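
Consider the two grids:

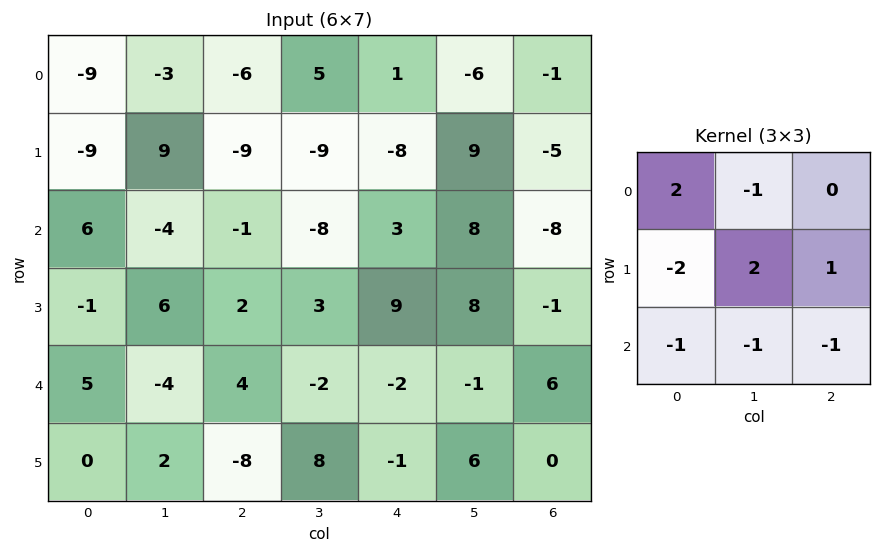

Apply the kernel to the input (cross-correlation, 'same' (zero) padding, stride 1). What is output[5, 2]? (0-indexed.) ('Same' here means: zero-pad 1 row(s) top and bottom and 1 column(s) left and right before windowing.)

-24

The receptive field on the zero-padded input at this output position is [-4 4 -2 / 2 -8 8 / 0 0 0]. Elementwise product with the kernel and sum: -4·2 + 4·-1 + 2·-2 + -8·2 + 8·1 + 0·-1 + 0·-1 + 0·-1.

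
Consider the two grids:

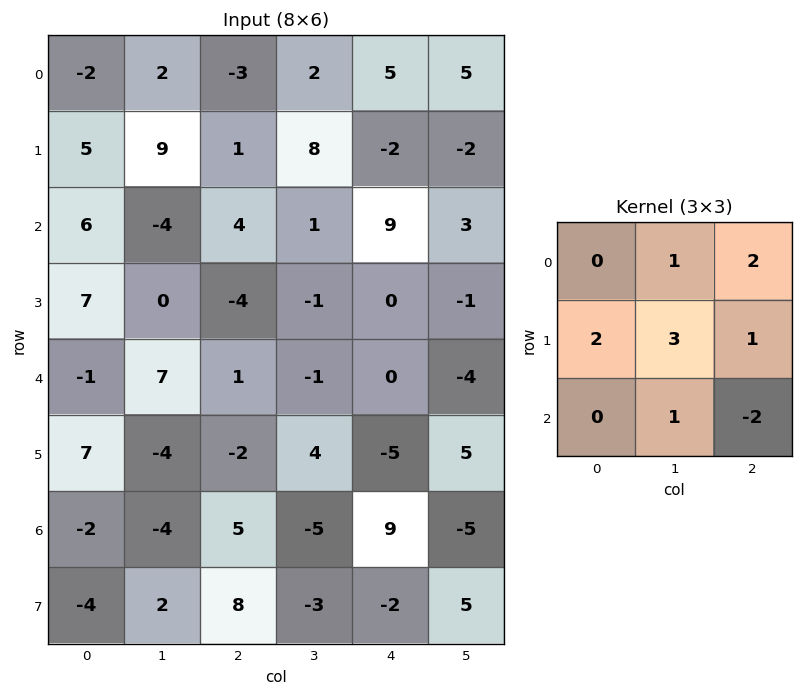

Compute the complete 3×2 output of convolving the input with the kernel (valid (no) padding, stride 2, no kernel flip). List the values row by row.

22 19
19 7
-5 -21

Output[0,0]: The receptive field on the input at this output position is [-2 2 -3 / 5 9 1 / 6 -4 4]. Elementwise product with the kernel and sum: 2·1 + -3·2 + 5·2 + 9·3 + 1·1 + -4·1 + 4·-2.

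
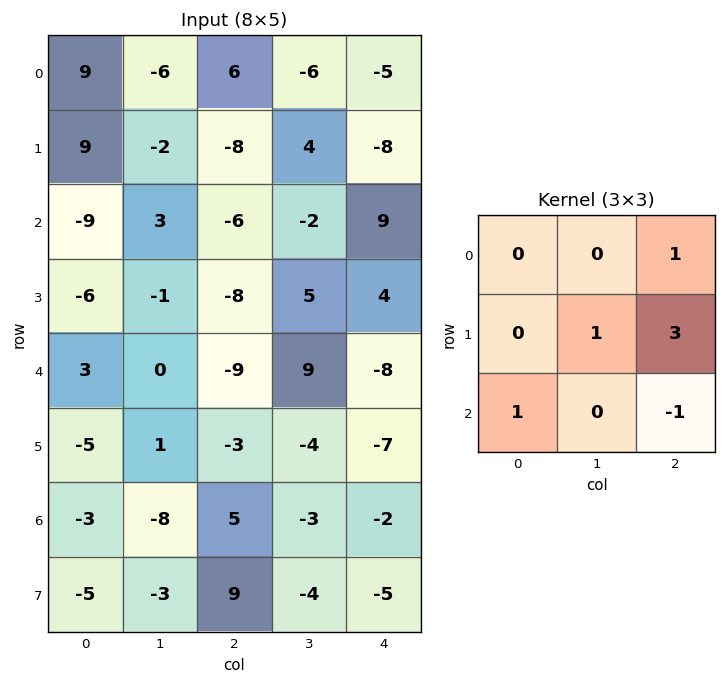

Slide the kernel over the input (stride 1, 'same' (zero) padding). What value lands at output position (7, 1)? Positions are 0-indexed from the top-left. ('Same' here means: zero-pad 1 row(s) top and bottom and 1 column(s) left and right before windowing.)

29

The receptive field on the zero-padded input at this output position is [-3 -8 5 / -5 -3 9 / 0 0 0]. Elementwise product with the kernel and sum: 5·1 + -3·1 + 9·3 + 0·1 + 0·-1.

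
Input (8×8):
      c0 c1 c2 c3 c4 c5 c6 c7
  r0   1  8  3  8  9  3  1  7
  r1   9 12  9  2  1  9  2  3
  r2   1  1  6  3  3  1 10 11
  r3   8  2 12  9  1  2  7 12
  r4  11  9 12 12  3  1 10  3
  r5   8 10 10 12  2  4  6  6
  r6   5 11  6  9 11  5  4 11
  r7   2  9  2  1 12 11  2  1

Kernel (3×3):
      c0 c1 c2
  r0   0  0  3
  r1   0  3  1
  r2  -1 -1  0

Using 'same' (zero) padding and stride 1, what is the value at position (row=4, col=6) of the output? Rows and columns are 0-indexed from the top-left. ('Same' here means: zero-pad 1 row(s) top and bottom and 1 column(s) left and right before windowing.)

59

The receptive field on the zero-padded input at this output position is [2 7 12 / 1 10 3 / 4 6 6]. Elementwise product with the kernel and sum: 12·3 + 10·3 + 3·1 + 4·-1 + 6·-1.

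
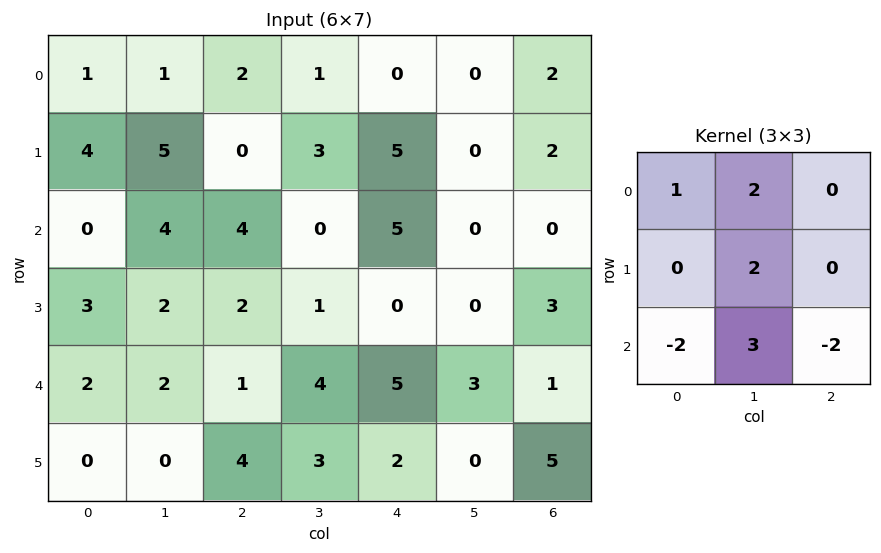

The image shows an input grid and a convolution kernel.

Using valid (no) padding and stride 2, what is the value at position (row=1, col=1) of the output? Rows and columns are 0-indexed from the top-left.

6

The receptive field on the input at this output position is [4 0 5 / 2 1 0 / 1 4 5]. Elementwise product with the kernel and sum: 4·1 + 0·2 + 1·2 + 1·-2 + 4·3 + 5·-2.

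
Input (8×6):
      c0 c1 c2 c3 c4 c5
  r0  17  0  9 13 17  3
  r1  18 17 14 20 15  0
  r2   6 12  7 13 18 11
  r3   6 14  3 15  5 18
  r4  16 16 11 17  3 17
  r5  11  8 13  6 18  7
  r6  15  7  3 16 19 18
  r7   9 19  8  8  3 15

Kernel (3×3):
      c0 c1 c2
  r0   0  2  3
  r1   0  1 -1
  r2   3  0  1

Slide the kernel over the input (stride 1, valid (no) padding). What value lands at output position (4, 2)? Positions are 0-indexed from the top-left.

The receptive field on the input at this output position is [11 17 3 / 13 6 18 / 3 16 19]. Elementwise product with the kernel and sum: 17·2 + 3·3 + 6·1 + 18·-1 + 3·3 + 19·1.

59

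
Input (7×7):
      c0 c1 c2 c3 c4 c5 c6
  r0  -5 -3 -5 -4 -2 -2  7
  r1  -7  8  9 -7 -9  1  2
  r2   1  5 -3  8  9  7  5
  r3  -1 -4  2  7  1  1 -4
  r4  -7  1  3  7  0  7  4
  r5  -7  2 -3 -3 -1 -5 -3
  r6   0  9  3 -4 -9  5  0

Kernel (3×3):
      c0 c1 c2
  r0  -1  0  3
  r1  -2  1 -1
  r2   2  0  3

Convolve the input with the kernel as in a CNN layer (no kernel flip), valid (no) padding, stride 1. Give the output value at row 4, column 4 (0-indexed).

The receptive field on the input at this output position is [0 7 4 / -1 -5 -3 / -9 5 0]. Elementwise product with the kernel and sum: 0·-1 + 4·3 + -1·-2 + -5·1 + -3·-1 + -9·2 + 0·3.

-6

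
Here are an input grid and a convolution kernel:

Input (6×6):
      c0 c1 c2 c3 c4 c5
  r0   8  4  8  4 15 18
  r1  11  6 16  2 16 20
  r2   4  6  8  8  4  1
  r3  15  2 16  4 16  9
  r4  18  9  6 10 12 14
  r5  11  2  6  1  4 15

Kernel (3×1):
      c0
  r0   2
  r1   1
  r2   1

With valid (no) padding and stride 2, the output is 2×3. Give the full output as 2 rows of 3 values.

31 40 50
41 38 36

Output[0,0]: The receptive field on the input at this output position is [8 / 11 / 4]. Elementwise product with the kernel and sum: 8·2 + 11·1 + 4·1.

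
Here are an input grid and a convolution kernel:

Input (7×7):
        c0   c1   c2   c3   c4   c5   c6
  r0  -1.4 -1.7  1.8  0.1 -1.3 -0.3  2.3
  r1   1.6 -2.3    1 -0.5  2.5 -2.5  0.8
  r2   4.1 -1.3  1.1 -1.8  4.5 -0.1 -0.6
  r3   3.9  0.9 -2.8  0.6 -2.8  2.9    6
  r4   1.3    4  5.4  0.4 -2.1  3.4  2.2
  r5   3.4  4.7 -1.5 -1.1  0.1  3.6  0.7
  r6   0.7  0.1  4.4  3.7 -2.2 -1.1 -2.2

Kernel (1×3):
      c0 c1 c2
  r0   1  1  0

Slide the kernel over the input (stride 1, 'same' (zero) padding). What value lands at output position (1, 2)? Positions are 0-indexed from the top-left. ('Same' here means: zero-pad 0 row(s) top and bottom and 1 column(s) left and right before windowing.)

-1.3

The receptive field on the zero-padded input at this output position is [-2.3 1 -0.5]. Elementwise product with the kernel and sum: -2.3·1 + 1·1.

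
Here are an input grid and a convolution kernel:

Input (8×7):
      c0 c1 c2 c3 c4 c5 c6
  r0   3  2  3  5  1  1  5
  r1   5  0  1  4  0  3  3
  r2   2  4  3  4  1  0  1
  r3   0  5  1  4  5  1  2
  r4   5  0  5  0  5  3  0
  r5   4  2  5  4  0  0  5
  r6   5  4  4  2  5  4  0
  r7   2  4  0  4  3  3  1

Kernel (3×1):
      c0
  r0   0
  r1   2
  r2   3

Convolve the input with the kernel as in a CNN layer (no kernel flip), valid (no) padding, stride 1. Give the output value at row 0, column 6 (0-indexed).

The receptive field on the input at this output position is [5 / 3 / 1]. Elementwise product with the kernel and sum: 3·2 + 1·3.

9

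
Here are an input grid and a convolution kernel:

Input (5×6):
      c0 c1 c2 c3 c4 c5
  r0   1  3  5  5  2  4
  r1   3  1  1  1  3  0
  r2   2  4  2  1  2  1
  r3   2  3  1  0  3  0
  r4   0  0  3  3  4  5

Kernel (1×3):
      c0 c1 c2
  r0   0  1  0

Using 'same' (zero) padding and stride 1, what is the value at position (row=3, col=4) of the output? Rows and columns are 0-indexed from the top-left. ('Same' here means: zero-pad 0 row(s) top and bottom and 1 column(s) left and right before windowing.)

3

The receptive field on the zero-padded input at this output position is [0 3 0]. Elementwise product with the kernel and sum: 3·1.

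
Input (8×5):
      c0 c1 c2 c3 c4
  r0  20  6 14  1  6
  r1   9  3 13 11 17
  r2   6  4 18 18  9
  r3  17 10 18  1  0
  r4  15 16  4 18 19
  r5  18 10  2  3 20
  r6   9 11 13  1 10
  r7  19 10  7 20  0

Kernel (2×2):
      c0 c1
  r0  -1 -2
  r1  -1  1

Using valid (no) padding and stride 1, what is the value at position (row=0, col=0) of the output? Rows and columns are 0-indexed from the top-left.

The receptive field on the input at this output position is [20 6 / 9 3]. Elementwise product with the kernel and sum: 20·-1 + 6·-2 + 9·-1 + 3·1.

-38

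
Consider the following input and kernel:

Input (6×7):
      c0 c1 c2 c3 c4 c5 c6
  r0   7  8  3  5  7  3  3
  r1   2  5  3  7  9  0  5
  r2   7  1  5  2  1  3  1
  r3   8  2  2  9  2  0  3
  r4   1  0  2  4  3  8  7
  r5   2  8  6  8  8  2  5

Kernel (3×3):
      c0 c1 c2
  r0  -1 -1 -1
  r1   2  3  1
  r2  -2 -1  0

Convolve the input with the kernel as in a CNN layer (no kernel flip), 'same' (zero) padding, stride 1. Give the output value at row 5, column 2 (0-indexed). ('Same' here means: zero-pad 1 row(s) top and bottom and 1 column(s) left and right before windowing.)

The receptive field on the zero-padded input at this output position is [0 2 4 / 8 6 8 / 0 0 0]. Elementwise product with the kernel and sum: 0·-1 + 2·-1 + 4·-1 + 8·2 + 6·3 + 8·1 + 0·-2 + 0·-1.

36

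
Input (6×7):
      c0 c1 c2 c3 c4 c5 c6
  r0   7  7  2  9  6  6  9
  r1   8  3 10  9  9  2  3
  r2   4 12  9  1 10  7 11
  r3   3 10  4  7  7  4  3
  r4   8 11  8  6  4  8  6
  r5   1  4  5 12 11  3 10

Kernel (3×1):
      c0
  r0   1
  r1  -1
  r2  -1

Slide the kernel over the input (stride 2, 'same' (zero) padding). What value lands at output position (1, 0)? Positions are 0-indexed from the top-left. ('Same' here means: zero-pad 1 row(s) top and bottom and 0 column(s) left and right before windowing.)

The receptive field on the zero-padded input at this output position is [8 / 4 / 3]. Elementwise product with the kernel and sum: 8·1 + 4·-1 + 3·-1.

1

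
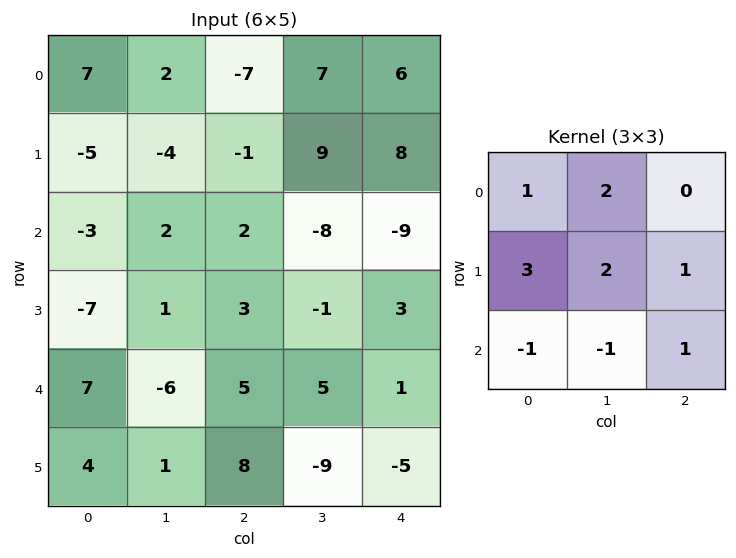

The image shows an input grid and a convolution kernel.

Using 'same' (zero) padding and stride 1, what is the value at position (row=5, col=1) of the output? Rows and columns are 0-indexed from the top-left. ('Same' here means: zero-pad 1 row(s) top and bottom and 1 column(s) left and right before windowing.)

17

The receptive field on the zero-padded input at this output position is [7 -6 5 / 4 1 8 / 0 0 0]. Elementwise product with the kernel and sum: 7·1 + -6·2 + 4·3 + 1·2 + 8·1 + 0·-1 + 0·-1 + 0·1.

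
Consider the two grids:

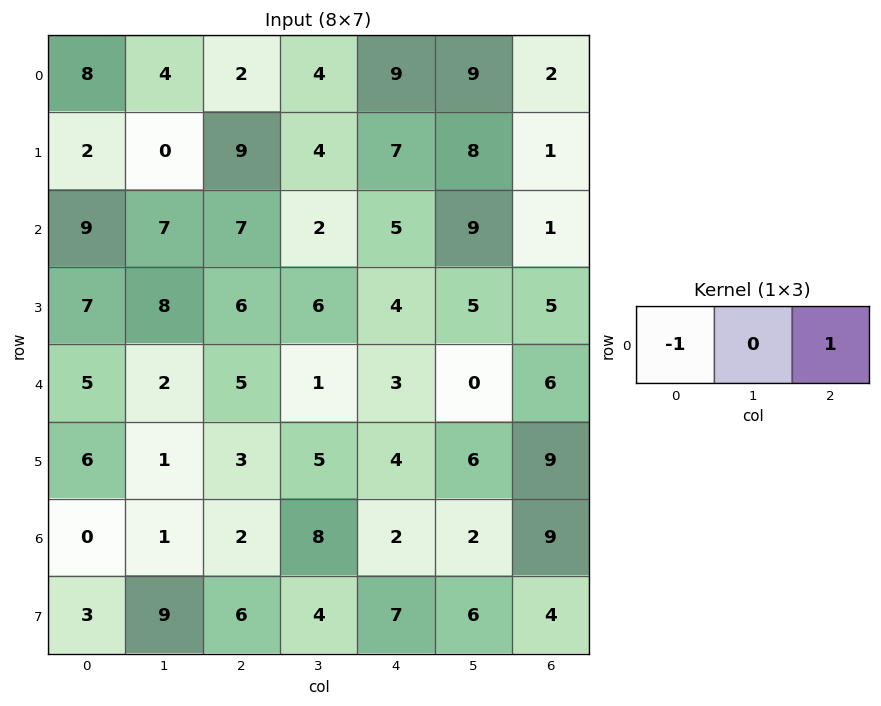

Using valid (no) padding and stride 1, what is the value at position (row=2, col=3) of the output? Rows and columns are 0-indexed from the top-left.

7

The receptive field on the input at this output position is [2 5 9]. Elementwise product with the kernel and sum: 2·-1 + 9·1.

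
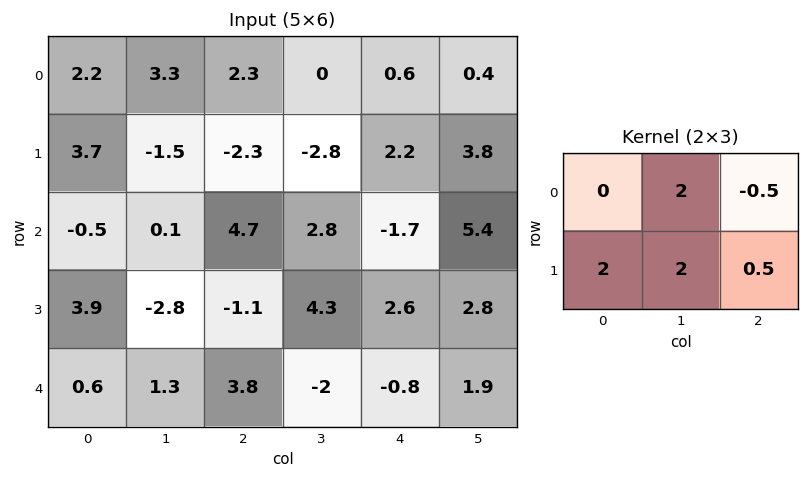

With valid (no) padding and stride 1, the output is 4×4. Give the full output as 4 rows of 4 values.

8.7 -4.4 -9.4 1.7
-0.3 7.8 7.45 7.4
-0.5 2.35 14.15 9.1
0.65 4.85 10.5 -0.85

Output[0,0]: The receptive field on the input at this output position is [2.2 3.3 2.3 / 3.7 -1.5 -2.3]. Elementwise product with the kernel and sum: 3.3·2 + 2.3·-0.5 + 3.7·2 + -1.5·2 + -2.3·0.5.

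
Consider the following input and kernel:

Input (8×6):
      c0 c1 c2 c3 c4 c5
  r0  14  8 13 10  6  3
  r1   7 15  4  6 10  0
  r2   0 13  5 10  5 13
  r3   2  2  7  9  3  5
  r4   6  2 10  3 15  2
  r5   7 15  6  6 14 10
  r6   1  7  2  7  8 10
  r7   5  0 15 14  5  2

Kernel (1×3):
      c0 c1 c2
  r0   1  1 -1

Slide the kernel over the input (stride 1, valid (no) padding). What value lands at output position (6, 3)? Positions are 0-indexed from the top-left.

5

The receptive field on the input at this output position is [7 8 10]. Elementwise product with the kernel and sum: 7·1 + 8·1 + 10·-1.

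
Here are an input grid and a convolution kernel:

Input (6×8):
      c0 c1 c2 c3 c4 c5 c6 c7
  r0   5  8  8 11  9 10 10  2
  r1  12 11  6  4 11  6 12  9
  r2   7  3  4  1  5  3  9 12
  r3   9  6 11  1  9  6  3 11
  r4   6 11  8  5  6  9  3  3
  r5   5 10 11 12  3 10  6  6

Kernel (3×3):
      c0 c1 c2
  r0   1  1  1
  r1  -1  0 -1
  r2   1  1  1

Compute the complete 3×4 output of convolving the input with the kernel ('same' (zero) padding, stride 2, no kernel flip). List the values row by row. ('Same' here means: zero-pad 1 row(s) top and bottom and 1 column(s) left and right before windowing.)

15 2 0 15
35 35 33 32
19 35 27 30

Output[0,0]: The receptive field on the zero-padded input at this output position is [0 0 0 / 0 5 8 / 0 12 11]. Elementwise product with the kernel and sum: 0·1 + 0·1 + 0·1 + 0·-1 + 8·-1 + 0·1 + 12·1 + 11·1.
Output[0,1]: The receptive field on the zero-padded input at this output position is [0 0 0 / 8 8 11 / 11 6 4]. Elementwise product with the kernel and sum: 0·1 + 0·1 + 0·1 + 8·-1 + 11·-1 + 11·1 + 6·1 + 4·1.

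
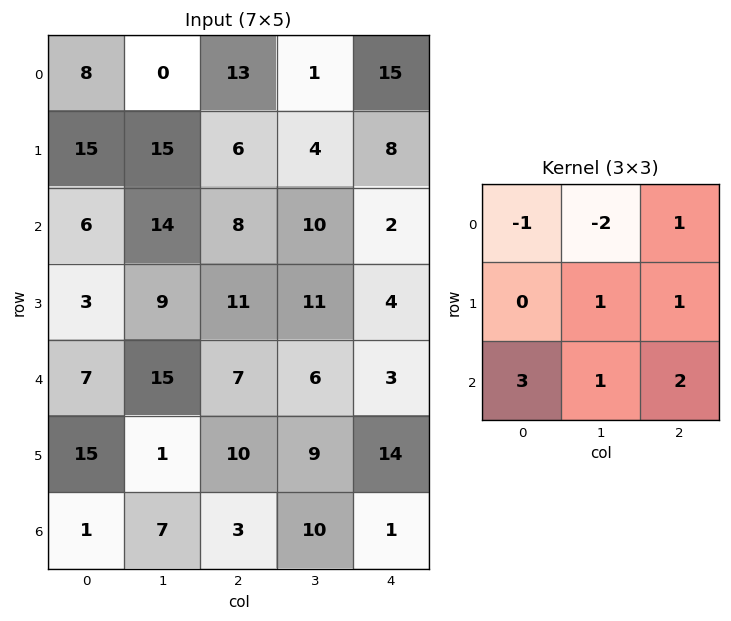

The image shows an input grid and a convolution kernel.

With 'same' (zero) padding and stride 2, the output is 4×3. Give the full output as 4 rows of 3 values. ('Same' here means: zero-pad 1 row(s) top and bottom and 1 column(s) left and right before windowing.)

53 73 35
26 55 19
42 24 25
-21 1 -36

Output[0,0]: The receptive field on the zero-padded input at this output position is [0 0 0 / 0 8 0 / 0 15 15]. Elementwise product with the kernel and sum: 0·-1 + 0·-2 + 0·1 + 8·1 + 0·1 + 0·3 + 15·1 + 15·2.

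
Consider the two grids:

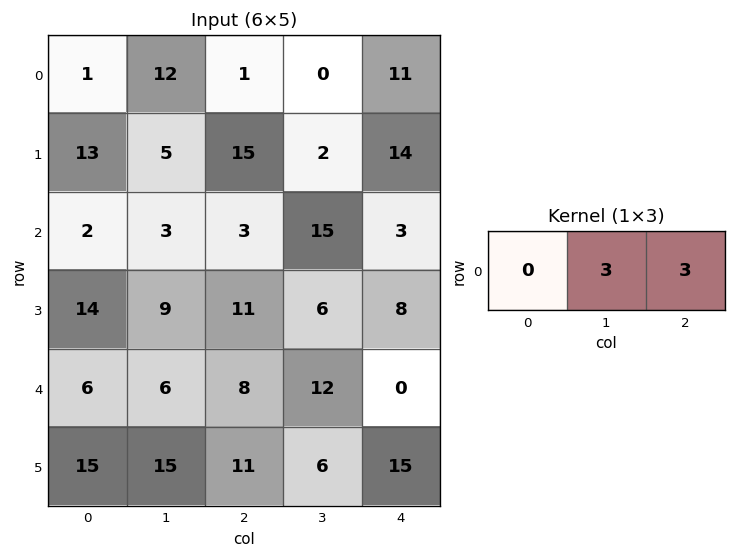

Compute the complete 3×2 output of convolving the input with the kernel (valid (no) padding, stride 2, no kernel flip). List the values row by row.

Output[0,0]: The receptive field on the input at this output position is [1 12 1]. Elementwise product with the kernel and sum: 12·3 + 1·3.

39 33
18 54
42 36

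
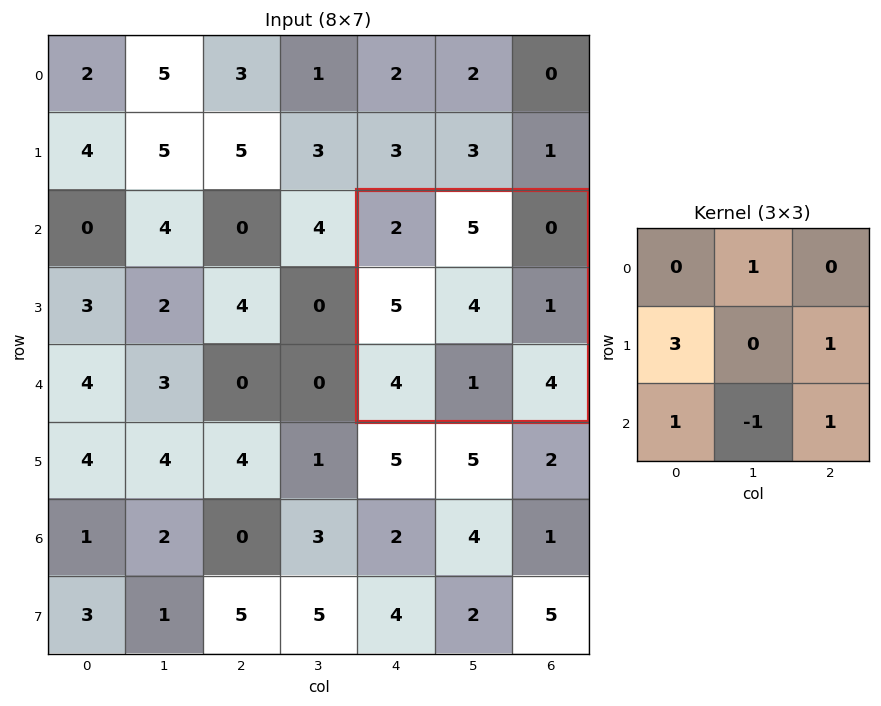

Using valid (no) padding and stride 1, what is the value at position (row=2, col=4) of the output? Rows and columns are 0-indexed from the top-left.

The receptive field on the input at this output position is [2 5 0 / 5 4 1 / 4 1 4]. Elementwise product with the kernel and sum: 5·1 + 5·3 + 1·1 + 4·1 + 1·-1 + 4·1.

28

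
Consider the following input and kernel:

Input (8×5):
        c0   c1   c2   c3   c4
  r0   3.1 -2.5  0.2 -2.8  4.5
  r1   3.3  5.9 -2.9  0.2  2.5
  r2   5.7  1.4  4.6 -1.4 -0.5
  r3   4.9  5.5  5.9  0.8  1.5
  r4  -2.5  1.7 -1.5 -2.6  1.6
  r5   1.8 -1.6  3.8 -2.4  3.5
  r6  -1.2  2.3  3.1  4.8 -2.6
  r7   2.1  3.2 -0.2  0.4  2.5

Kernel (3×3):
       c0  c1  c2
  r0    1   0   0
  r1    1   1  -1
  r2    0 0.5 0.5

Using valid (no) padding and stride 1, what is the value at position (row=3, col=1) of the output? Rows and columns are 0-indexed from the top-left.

The receptive field on the input at this output position is [5.5 5.9 0.8 / 1.7 -1.5 -2.6 / -1.6 3.8 -2.4]. Elementwise product with the kernel and sum: 5.5·1 + 1.7·1 + -1.5·1 + -2.6·-1 + 3.8·0.5 + -2.4·0.5.

9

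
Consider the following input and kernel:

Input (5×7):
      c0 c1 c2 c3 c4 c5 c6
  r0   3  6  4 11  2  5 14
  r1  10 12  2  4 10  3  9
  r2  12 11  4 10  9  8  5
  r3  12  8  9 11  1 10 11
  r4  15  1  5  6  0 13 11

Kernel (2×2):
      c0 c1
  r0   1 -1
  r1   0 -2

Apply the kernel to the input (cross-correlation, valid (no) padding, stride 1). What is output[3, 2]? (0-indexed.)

-14

The receptive field on the input at this output position is [9 11 / 5 6]. Elementwise product with the kernel and sum: 9·1 + 11·-1 + 6·-2.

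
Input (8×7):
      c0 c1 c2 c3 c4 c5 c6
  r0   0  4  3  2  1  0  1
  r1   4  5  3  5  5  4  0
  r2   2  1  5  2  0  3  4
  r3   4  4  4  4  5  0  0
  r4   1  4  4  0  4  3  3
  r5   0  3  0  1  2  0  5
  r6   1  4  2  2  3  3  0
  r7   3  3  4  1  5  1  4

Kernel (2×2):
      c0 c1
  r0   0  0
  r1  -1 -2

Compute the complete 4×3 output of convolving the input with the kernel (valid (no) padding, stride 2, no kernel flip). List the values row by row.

Output[0,0]: The receptive field on the input at this output position is [0 4 / 4 5]. Elementwise product with the kernel and sum: 4·-1 + 5·-2.
Output[0,1]: The receptive field on the input at this output position is [3 2 / 3 5]. Elementwise product with the kernel and sum: 3·-1 + 5·-2.

-14 -13 -13
-12 -12 -5
-6 -2 -2
-9 -6 -7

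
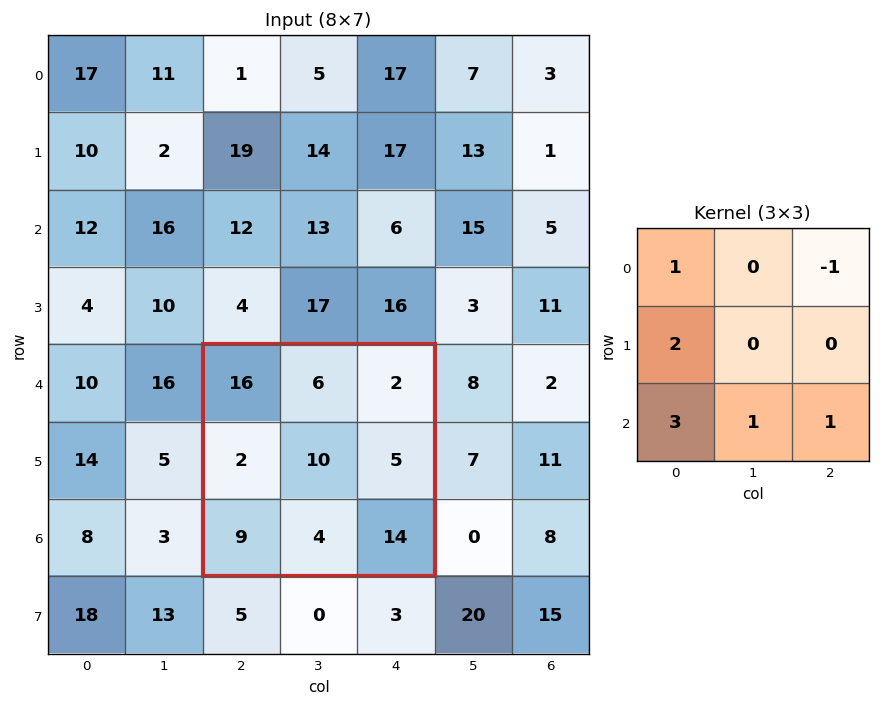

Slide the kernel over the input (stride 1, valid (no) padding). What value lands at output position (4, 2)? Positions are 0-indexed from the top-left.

63

The receptive field on the input at this output position is [16 6 2 / 2 10 5 / 9 4 14]. Elementwise product with the kernel and sum: 16·1 + 2·-1 + 2·2 + 9·3 + 4·1 + 14·1.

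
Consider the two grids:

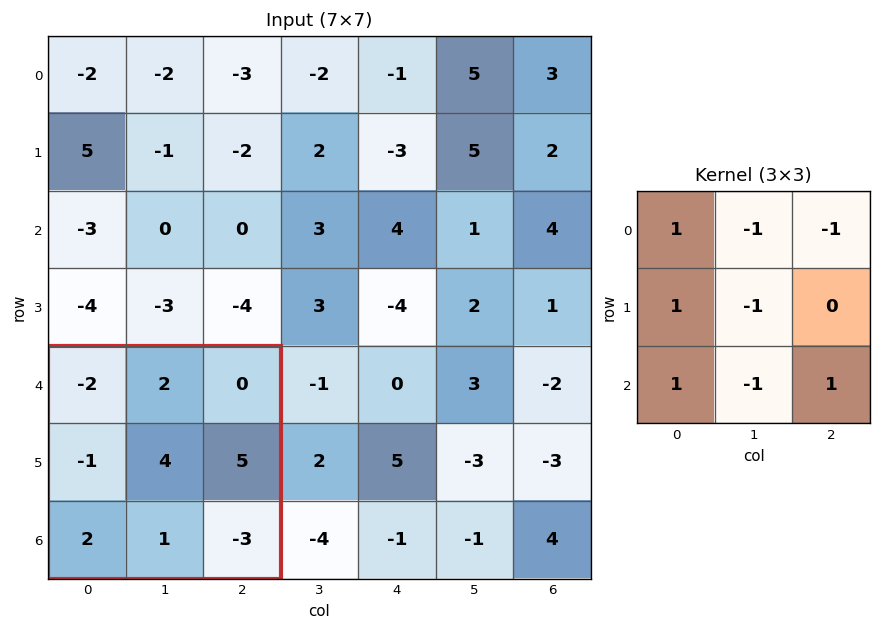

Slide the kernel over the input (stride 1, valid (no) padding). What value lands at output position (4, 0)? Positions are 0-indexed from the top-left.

-11

The receptive field on the input at this output position is [-2 2 0 / -1 4 5 / 2 1 -3]. Elementwise product with the kernel and sum: -2·1 + 2·-1 + 0·-1 + -1·1 + 4·-1 + 2·1 + 1·-1 + -3·1.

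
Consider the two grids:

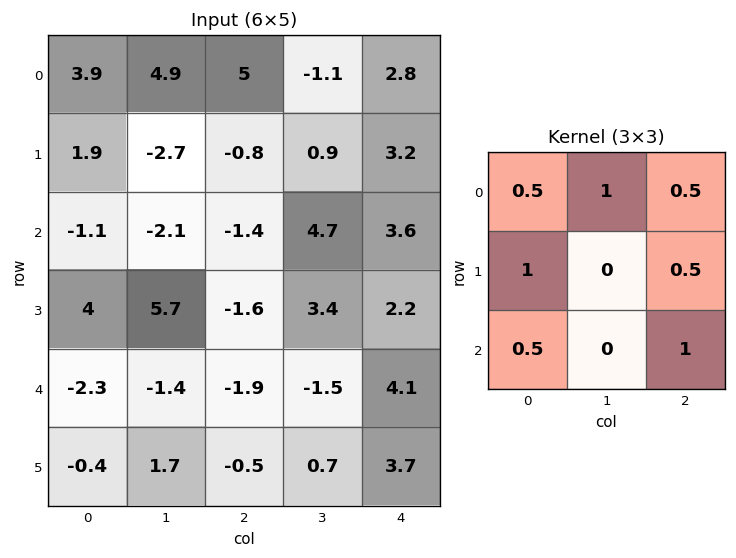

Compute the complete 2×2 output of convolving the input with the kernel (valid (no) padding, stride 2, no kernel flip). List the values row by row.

Output[0,0]: The receptive field on the input at this output position is [3.9 4.9 5 / 1.9 -2.7 -0.8 / -1.1 -2.1 -1.4]. Elementwise product with the kernel and sum: 3.9·0.5 + 4.9·1 + 5·0.5 + 1.9·1 + -0.8·0.5 + -1.1·0.5 + -1.4·1.
Output[0,1]: The receptive field on the input at this output position is [5 -1.1 2.8 / -0.8 0.9 3.2 / -1.4 4.7 3.6]. Elementwise product with the kernel and sum: 5·0.5 + -1.1·1 + 2.8·0.5 + -0.8·1 + 3.2·0.5 + -1.4·0.5 + 3.6·1.

8.9 6.5
-3.2 8.45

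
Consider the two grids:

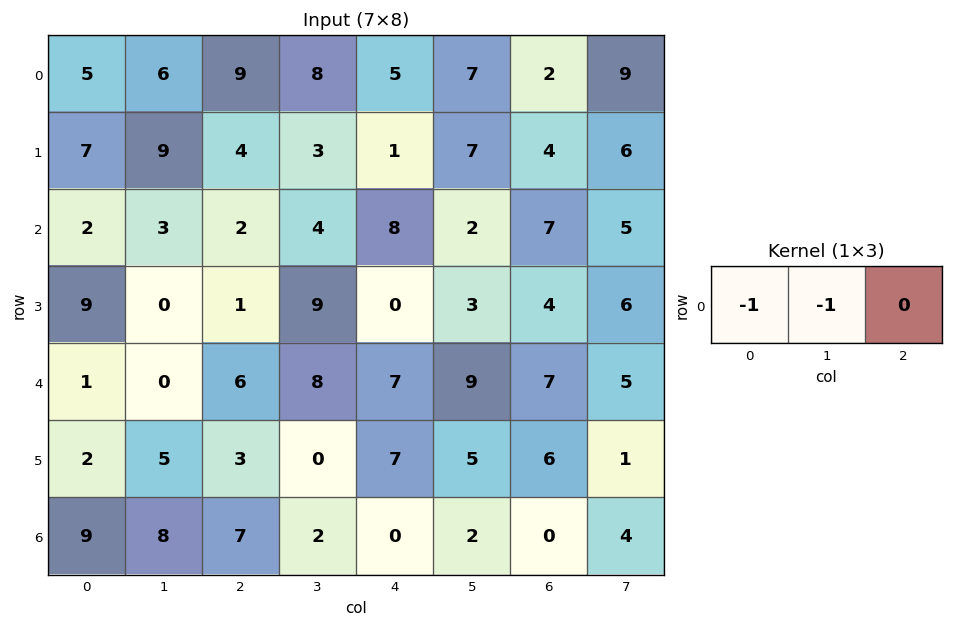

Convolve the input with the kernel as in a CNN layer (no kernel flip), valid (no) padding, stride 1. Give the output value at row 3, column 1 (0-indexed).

The receptive field on the input at this output position is [0 1 9]. Elementwise product with the kernel and sum: 0·-1 + 1·-1.

-1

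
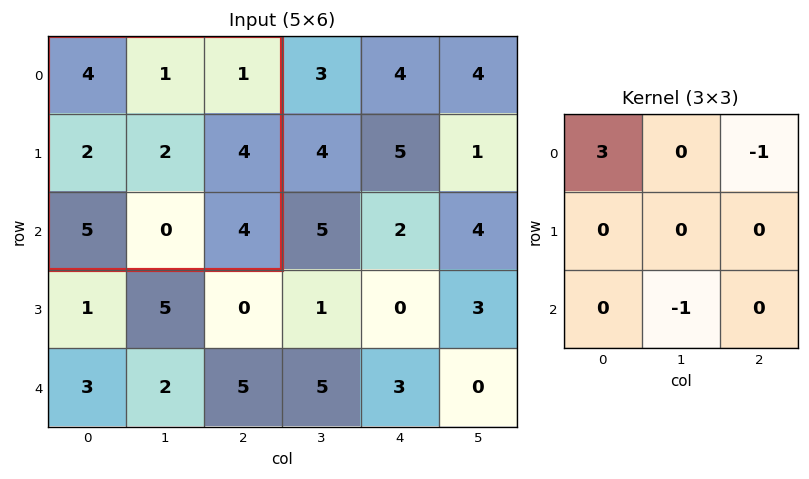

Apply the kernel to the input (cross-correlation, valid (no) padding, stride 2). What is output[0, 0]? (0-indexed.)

The receptive field on the input at this output position is [4 1 1 / 2 2 4 / 5 0 4]. Elementwise product with the kernel and sum: 4·3 + 1·-1 + 0·-1.

11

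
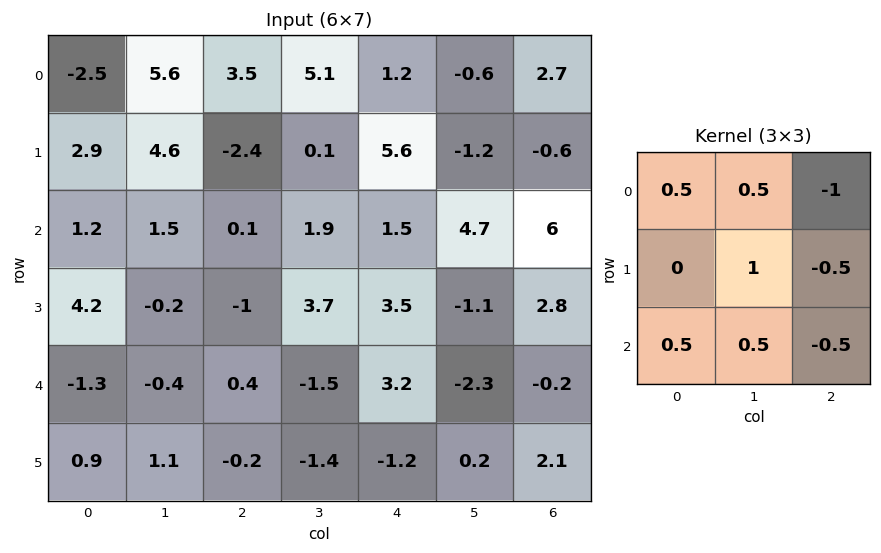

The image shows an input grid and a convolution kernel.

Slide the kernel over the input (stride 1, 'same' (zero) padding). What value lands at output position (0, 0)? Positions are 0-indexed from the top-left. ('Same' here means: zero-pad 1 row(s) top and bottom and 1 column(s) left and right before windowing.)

The receptive field on the zero-padded input at this output position is [0 0 0 / 0 -2.5 5.6 / 0 2.9 4.6]. Elementwise product with the kernel and sum: 0·0.5 + 0·0.5 + 0·-1 + -2.5·1 + 5.6·-0.5 + 0·0.5 + 2.9·0.5 + 4.6·-0.5.

-6.15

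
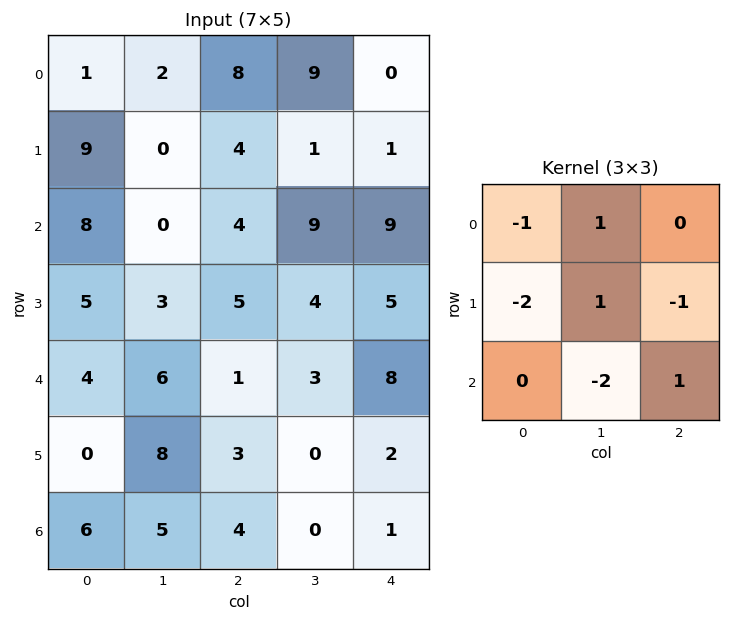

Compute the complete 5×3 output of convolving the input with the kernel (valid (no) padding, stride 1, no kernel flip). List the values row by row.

Output[0,0]: The receptive field on the input at this output position is [1 2 8 / 9 0 4 / 8 0 4]. Elementwise product with the kernel and sum: 1·-1 + 2·1 + 9·-2 + 0·1 + 4·-1 + 0·-2 + 4·1.
Output[0,1]: The receptive field on the input at this output position is [2 8 9 / 0 4 1 / 0 4 9]. Elementwise product with the kernel and sum: 2·-1 + 8·1 + 0·-2 + 4·1 + 1·-1 + 4·-2 + 9·1.

-17 10 -16
-30 -7 -14
-31 0 -4
-18 -18 -6
1 -26 -5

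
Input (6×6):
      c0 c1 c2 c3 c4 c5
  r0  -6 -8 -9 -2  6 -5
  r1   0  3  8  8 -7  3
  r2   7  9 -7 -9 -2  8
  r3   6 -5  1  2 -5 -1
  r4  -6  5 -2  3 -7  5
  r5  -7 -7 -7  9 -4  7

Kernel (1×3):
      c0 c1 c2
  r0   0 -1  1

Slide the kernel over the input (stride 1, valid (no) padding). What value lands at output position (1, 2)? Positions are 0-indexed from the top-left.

The receptive field on the input at this output position is [8 8 -7]. Elementwise product with the kernel and sum: 8·-1 + -7·1.

-15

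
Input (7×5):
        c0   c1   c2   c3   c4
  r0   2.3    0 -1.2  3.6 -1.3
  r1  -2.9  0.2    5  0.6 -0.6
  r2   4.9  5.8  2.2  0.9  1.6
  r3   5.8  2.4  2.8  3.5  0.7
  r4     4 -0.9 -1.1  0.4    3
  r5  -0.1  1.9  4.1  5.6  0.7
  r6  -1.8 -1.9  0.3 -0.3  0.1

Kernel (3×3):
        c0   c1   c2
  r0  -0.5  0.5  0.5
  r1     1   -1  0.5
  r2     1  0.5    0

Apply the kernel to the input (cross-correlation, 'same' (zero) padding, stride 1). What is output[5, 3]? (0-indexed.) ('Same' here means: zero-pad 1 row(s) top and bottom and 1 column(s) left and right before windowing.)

1.25

The receptive field on the zero-padded input at this output position is [-1.1 0.4 3 / 4.1 5.6 0.7 / 0.3 -0.3 0.1]. Elementwise product with the kernel and sum: -1.1·-0.5 + 0.4·0.5 + 3·0.5 + 4.1·1 + 5.6·-1 + 0.7·0.5 + 0.3·1 + -0.3·0.5.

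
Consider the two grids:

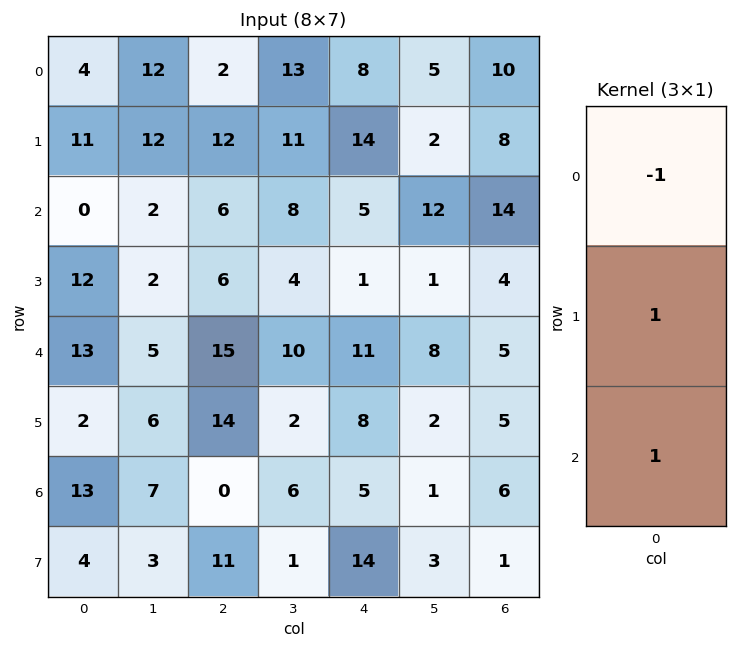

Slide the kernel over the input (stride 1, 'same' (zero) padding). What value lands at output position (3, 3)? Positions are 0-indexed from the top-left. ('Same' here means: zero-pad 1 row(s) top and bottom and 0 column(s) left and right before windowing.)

6

The receptive field on the zero-padded input at this output position is [8 / 4 / 10]. Elementwise product with the kernel and sum: 8·-1 + 4·1 + 10·1.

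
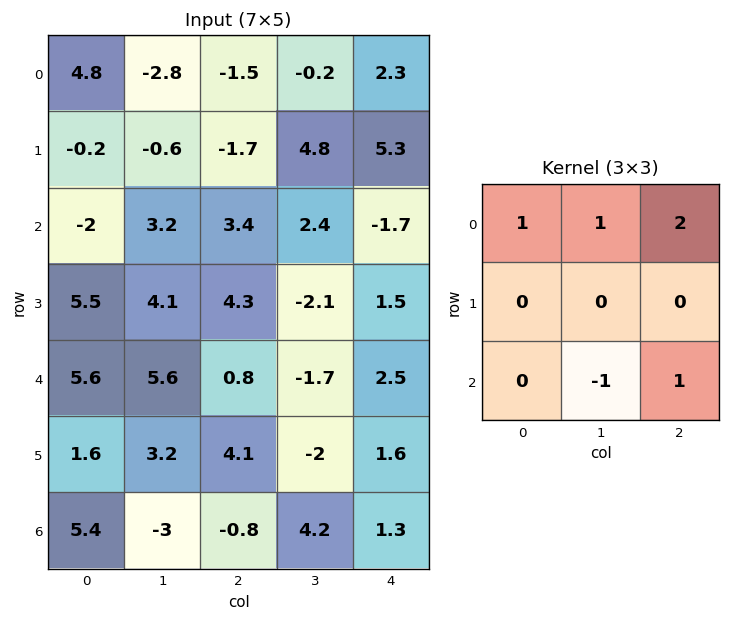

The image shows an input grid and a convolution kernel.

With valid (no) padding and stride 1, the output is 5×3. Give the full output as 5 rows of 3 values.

Output[0,0]: The receptive field on the input at this output position is [4.8 -2.8 -1.5 / -0.2 -0.6 -1.7 / -2 3.2 3.4]. Elementwise product with the kernel and sum: 4.8·1 + -2.8·1 + -1.5·2 + 3.2·-1 + 3.4·1.
Output[0,1]: The receptive field on the input at this output position is [-2.8 -1.5 -0.2 / -0.6 -1.7 4.8 / 3.2 3.4 2.4]. Elementwise product with the kernel and sum: -2.8·1 + -1.5·1 + -0.2·2 + 3.4·-1 + 2.4·1.

-0.8 -5.7 -1.2
-4 0.9 17.3
3.2 8.9 6.6
19.1 -1.9 8.8
15 8 1.2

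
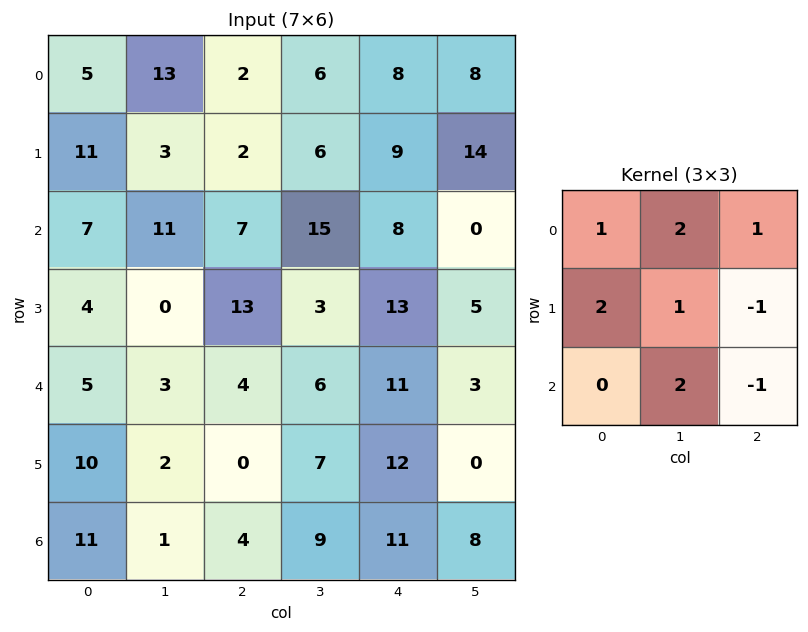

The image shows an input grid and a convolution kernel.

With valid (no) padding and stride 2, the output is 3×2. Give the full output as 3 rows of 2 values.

71 45
33 62
35 29

Output[0,0]: The receptive field on the input at this output position is [5 13 2 / 11 3 2 / 7 11 7]. Elementwise product with the kernel and sum: 5·1 + 13·2 + 2·1 + 11·2 + 3·1 + 2·-1 + 11·2 + 7·-1.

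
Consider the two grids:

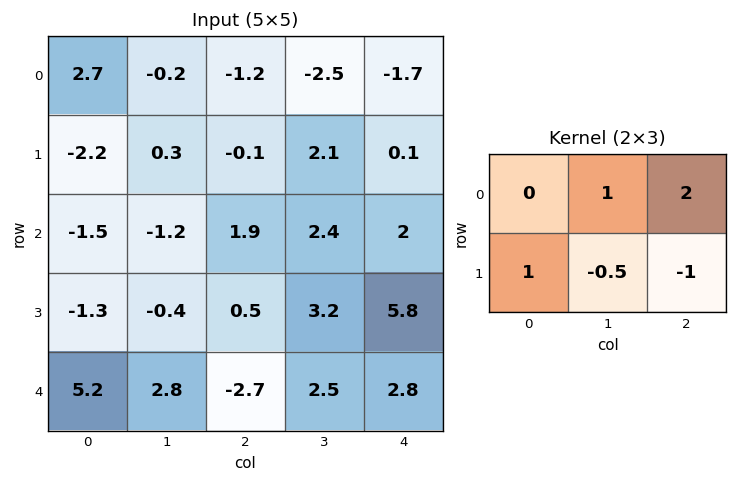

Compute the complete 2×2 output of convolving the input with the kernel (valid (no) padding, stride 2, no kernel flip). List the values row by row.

Output[0,0]: The receptive field on the input at this output position is [2.7 -0.2 -1.2 / -2.2 0.3 -0.1]. Elementwise product with the kernel and sum: -0.2·1 + -1.2·2 + -2.2·1 + 0.3·-0.5 + -0.1·-1.

-4.85 -7.15
1 -0.5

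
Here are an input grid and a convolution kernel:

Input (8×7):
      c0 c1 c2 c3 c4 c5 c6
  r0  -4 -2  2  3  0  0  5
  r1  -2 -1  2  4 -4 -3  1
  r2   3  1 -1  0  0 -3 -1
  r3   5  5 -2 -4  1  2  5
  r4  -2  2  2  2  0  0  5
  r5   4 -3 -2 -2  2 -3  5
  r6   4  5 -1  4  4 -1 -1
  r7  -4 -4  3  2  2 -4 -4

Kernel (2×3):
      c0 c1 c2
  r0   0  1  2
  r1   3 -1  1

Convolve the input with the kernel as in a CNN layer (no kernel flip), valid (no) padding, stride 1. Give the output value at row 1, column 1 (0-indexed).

The receptive field on the input at this output position is [-1 2 4 / 1 -1 0]. Elementwise product with the kernel and sum: 2·1 + 4·2 + 1·3 + -1·-1 + 0·1.

14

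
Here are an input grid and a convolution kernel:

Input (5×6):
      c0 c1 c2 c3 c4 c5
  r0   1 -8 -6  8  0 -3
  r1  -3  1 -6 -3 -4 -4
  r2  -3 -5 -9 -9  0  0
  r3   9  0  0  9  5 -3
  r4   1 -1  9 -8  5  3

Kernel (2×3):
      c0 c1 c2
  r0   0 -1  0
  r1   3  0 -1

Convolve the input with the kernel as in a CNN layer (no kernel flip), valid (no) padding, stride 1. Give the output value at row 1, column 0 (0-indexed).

The receptive field on the input at this output position is [-3 1 -6 / -3 -5 -9]. Elementwise product with the kernel and sum: 1·-1 + -3·3 + -9·-1.

-1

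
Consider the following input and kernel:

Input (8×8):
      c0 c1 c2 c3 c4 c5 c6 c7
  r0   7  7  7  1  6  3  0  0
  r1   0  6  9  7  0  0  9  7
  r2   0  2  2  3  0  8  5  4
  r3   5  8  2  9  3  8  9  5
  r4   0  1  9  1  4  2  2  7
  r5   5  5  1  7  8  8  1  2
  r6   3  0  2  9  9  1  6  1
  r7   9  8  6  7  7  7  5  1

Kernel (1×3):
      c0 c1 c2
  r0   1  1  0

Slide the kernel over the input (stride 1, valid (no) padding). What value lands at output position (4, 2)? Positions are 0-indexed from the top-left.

The receptive field on the input at this output position is [9 1 4]. Elementwise product with the kernel and sum: 9·1 + 1·1.

10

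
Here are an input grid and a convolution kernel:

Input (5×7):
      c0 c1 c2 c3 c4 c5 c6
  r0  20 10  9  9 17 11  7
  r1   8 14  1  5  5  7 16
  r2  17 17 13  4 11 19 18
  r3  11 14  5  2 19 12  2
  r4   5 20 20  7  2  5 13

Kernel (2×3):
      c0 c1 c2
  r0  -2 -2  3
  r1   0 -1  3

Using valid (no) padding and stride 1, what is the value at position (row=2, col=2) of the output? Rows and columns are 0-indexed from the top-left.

54

The receptive field on the input at this output position is [13 4 11 / 5 2 19]. Elementwise product with the kernel and sum: 13·-2 + 4·-2 + 11·3 + 2·-1 + 19·3.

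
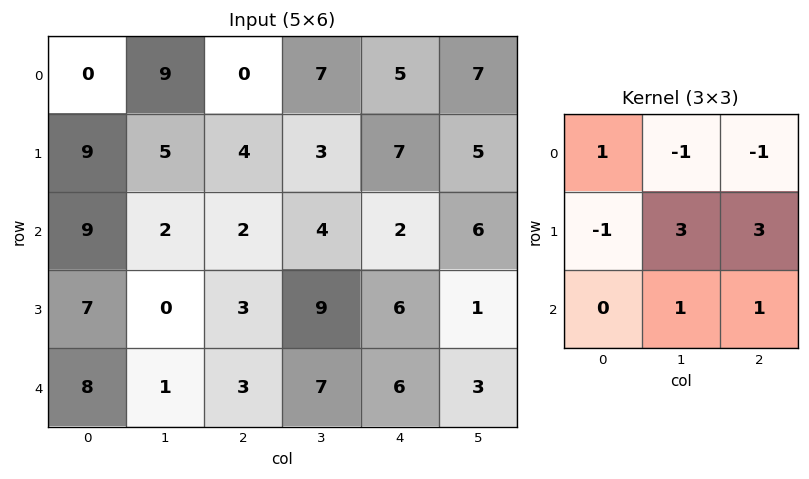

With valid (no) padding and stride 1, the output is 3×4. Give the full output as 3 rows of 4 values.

Output[0,0]: The receptive field on the input at this output position is [0 9 0 / 9 5 4 / 9 2 2]. Elementwise product with the kernel and sum: 0·1 + 9·-1 + 0·-1 + 9·-1 + 5·3 + 4·3 + 2·1 + 2·1.

13 24 20 36
6 26 25 18
11 42 51 17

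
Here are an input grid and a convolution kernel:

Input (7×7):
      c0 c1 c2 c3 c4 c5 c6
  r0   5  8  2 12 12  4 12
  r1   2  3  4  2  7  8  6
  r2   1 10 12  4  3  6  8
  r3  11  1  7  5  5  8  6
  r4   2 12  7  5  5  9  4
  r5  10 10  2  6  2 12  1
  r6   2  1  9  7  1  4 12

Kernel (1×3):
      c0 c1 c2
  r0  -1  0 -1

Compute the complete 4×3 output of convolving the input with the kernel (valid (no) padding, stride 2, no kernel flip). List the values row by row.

Output[0,0]: The receptive field on the input at this output position is [5 8 2]. Elementwise product with the kernel and sum: 5·-1 + 2·-1.

-7 -14 -24
-13 -15 -11
-9 -12 -9
-11 -10 -13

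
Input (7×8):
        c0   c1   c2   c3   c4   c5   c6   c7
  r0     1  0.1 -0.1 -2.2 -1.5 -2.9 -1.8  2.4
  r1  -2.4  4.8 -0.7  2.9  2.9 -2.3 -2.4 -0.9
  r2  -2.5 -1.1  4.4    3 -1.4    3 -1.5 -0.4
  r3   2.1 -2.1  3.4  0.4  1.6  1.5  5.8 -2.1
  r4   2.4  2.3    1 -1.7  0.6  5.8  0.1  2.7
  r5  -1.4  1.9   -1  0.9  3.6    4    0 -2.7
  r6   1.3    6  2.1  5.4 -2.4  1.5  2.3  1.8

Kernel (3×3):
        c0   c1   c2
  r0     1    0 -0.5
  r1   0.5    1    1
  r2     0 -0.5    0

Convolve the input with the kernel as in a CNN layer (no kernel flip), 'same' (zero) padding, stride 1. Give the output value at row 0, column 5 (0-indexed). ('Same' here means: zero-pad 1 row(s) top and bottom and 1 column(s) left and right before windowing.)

-4.3

The receptive field on the zero-padded input at this output position is [0 0 0 / -1.5 -2.9 -1.8 / 2.9 -2.3 -2.4]. Elementwise product with the kernel and sum: 0·1 + 0·-0.5 + -1.5·0.5 + -2.9·1 + -1.8·1 + -2.3·-0.5.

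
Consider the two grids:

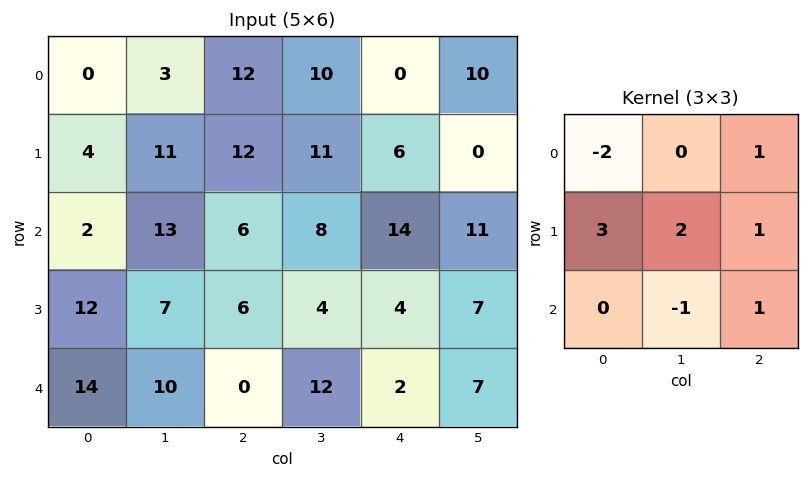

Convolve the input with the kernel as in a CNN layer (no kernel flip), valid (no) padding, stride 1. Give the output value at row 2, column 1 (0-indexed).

31

The receptive field on the input at this output position is [13 6 8 / 7 6 4 / 10 0 12]. Elementwise product with the kernel and sum: 13·-2 + 8·1 + 7·3 + 6·2 + 4·1 + 0·-1 + 12·1.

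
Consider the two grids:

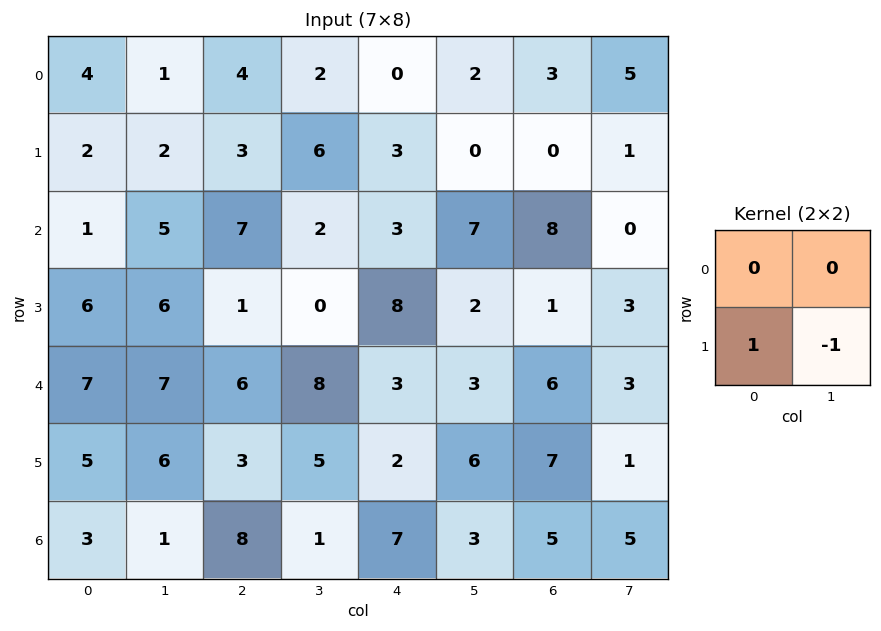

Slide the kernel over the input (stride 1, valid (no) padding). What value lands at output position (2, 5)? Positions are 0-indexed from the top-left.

The receptive field on the input at this output position is [7 8 / 2 1]. Elementwise product with the kernel and sum: 2·1 + 1·-1.

1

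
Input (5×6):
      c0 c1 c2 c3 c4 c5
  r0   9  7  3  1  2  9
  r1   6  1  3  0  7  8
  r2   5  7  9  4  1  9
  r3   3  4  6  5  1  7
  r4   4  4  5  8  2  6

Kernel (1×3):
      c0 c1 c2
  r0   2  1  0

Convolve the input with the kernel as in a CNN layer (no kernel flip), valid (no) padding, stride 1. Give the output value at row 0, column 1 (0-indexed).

17

The receptive field on the input at this output position is [7 3 1]. Elementwise product with the kernel and sum: 7·2 + 3·1.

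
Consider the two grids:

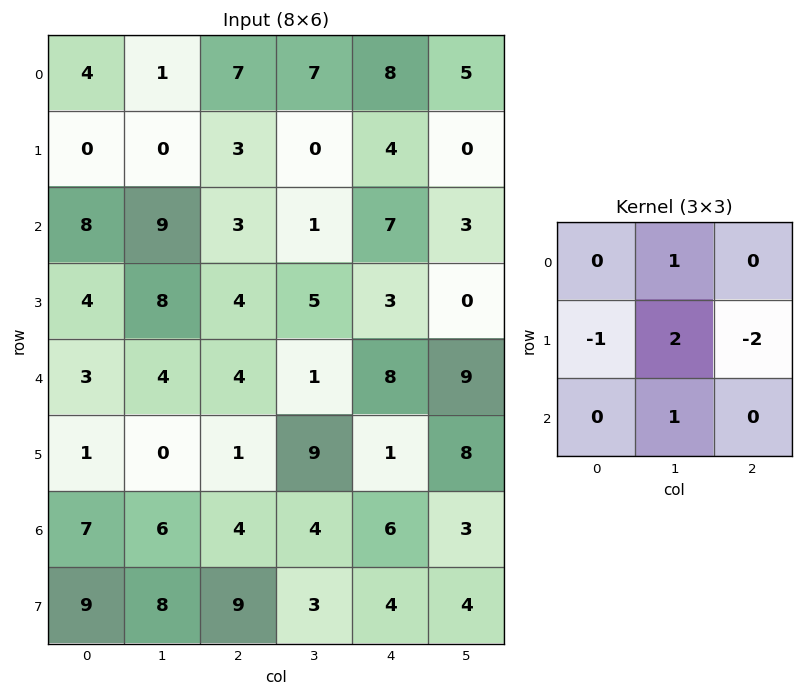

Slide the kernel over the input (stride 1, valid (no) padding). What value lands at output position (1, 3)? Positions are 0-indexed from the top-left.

The receptive field on the input at this output position is [0 4 0 / 1 7 3 / 5 3 0]. Elementwise product with the kernel and sum: 4·1 + 1·-1 + 7·2 + 3·-2 + 3·1.

14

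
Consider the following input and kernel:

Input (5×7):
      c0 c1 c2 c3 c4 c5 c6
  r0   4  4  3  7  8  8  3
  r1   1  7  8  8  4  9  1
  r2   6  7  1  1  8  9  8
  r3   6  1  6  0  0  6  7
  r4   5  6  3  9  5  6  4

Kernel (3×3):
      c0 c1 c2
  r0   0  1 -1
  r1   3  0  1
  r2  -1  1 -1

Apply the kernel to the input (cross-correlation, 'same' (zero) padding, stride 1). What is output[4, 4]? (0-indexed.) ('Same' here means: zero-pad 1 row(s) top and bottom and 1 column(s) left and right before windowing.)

27

The receptive field on the zero-padded input at this output position is [0 0 6 / 9 5 6 / 0 0 0]. Elementwise product with the kernel and sum: 0·1 + 6·-1 + 9·3 + 6·1 + 0·-1 + 0·1 + 0·-1.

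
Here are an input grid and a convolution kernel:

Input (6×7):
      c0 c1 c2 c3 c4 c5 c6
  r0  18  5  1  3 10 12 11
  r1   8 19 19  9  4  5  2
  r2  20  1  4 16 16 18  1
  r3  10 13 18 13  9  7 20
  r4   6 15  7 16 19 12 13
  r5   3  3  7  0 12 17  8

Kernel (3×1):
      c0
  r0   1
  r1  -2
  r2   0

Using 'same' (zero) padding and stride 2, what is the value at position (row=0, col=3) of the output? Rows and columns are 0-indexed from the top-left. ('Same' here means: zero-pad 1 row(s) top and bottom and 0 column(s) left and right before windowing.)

-22

The receptive field on the zero-padded input at this output position is [0 / 11 / 2]. Elementwise product with the kernel and sum: 0·1 + 11·-2.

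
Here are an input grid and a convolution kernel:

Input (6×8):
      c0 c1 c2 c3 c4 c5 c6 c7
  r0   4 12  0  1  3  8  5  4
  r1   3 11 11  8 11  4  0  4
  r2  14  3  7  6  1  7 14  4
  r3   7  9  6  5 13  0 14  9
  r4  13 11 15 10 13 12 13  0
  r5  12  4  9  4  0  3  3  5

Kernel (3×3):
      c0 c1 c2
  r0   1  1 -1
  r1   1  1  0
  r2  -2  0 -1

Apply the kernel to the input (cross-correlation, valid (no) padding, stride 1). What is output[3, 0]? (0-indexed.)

1

The receptive field on the input at this output position is [7 9 6 / 13 11 15 / 12 4 9]. Elementwise product with the kernel and sum: 7·1 + 9·1 + 6·-1 + 13·1 + 11·1 + 12·-2 + 9·-1.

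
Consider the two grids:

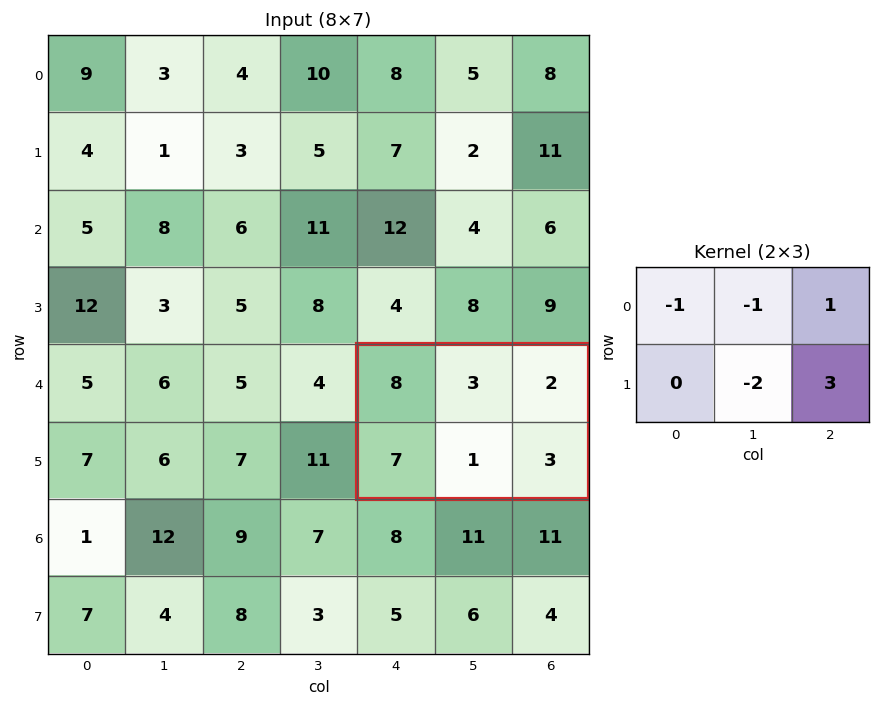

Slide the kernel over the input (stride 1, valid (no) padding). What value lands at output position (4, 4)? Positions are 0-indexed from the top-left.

The receptive field on the input at this output position is [8 3 2 / 7 1 3]. Elementwise product with the kernel and sum: 8·-1 + 3·-1 + 2·1 + 1·-2 + 3·3.

-2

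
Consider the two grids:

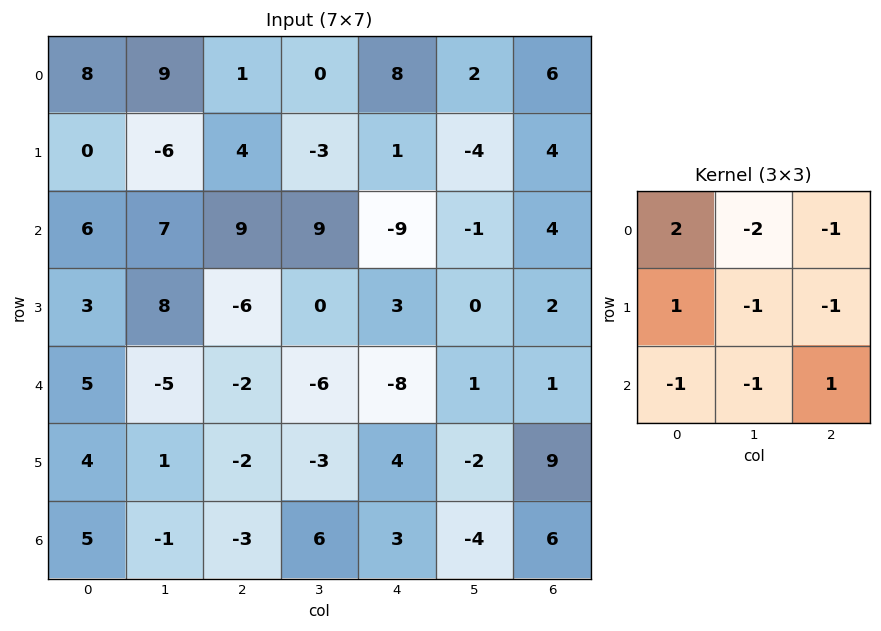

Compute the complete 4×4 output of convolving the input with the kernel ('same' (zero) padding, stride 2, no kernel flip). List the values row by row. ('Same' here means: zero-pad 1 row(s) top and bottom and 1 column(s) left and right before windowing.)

Output[0,0]: The receptive field on the zero-padded input at this output position is [0 0 0 / 0 8 9 / 0 0 -6]. Elementwise product with the kernel and sum: 0·2 + 0·-2 + 0·-1 + 0·1 + 8·-1 + 9·-1 + 0·-1 + 0·-1 + -6·1.
Output[0,1]: The receptive field on the zero-padded input at this output position is [0 0 0 / 9 1 0 / -6 4 -3]. Elementwise product with the kernel and sum: 0·2 + 0·-2 + 0·-1 + 9·1 + 1·-1 + 0·-1 + -6·-1 + 4·-1 + -3·1.

-23 7 -12 -4
-2 -30 12 -23
-17 29 -8 -11
-13 5 -5 -32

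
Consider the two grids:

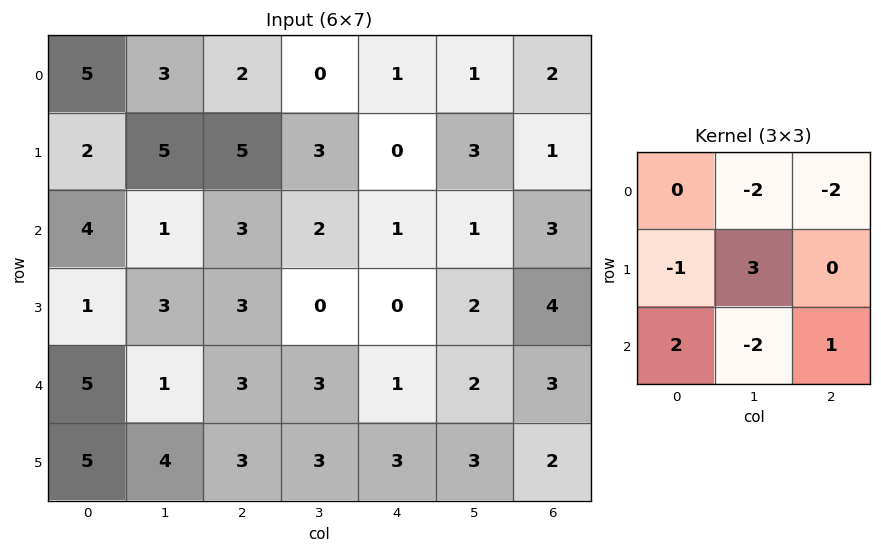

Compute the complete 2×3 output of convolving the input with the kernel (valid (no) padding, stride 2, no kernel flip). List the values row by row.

12 5 6
11 -8 -1

Output[0,0]: The receptive field on the input at this output position is [5 3 2 / 2 5 5 / 4 1 3]. Elementwise product with the kernel and sum: 3·-2 + 2·-2 + 2·-1 + 5·3 + 4·2 + 1·-2 + 3·1.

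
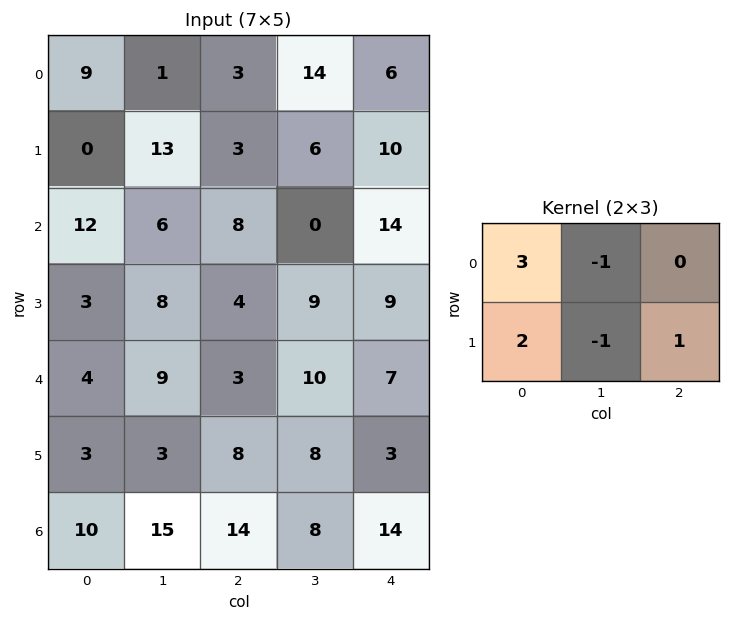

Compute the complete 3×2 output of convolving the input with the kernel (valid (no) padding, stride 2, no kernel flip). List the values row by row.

16 5
32 32
14 10

Output[0,0]: The receptive field on the input at this output position is [9 1 3 / 0 13 3]. Elementwise product with the kernel and sum: 9·3 + 1·-1 + 0·2 + 13·-1 + 3·1.
Output[0,1]: The receptive field on the input at this output position is [3 14 6 / 3 6 10]. Elementwise product with the kernel and sum: 3·3 + 14·-1 + 3·2 + 6·-1 + 10·1.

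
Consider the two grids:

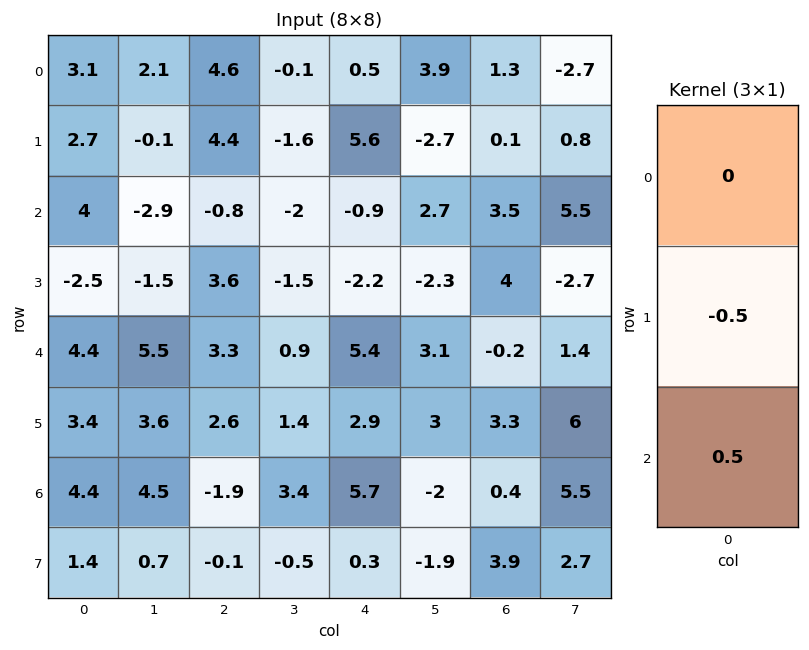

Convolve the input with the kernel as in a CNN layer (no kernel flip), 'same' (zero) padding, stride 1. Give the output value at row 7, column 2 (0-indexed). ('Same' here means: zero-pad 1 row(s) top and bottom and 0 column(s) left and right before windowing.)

0.05

The receptive field on the zero-padded input at this output position is [-1.9 / -0.1 / 0]. Elementwise product with the kernel and sum: -0.1·-0.5 + 0·0.5.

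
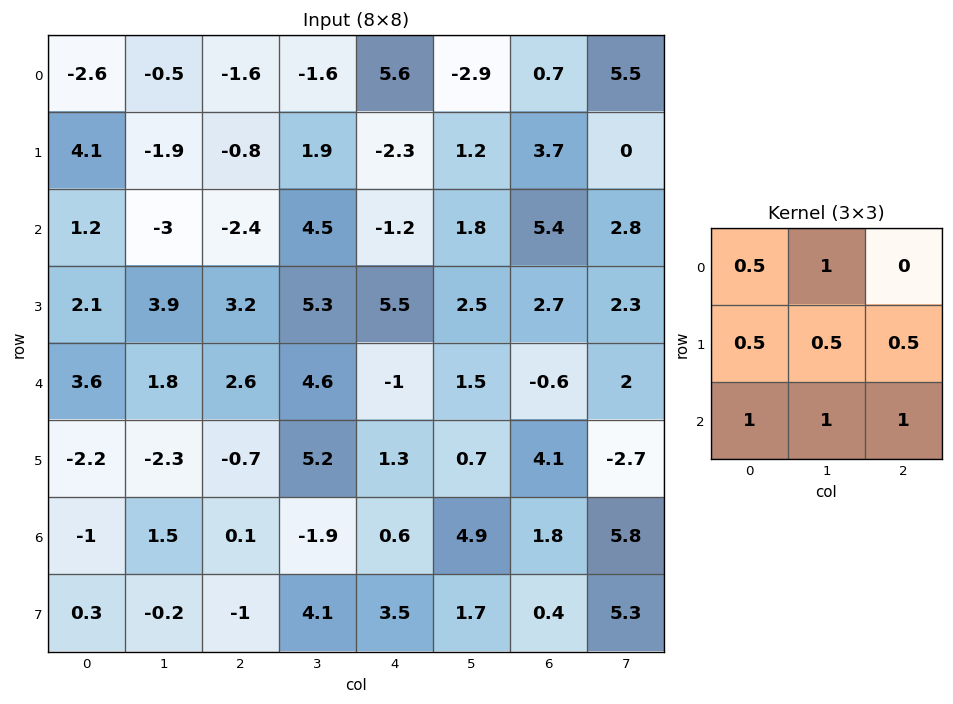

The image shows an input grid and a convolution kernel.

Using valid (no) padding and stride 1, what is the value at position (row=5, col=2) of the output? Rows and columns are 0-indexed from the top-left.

10.85

The receptive field on the input at this output position is [-0.7 5.2 1.3 / 0.1 -1.9 0.6 / -1 4.1 3.5]. Elementwise product with the kernel and sum: -0.7·0.5 + 5.2·1 + 0.1·0.5 + -1.9·0.5 + 0.6·0.5 + -1·1 + 4.1·1 + 3.5·1.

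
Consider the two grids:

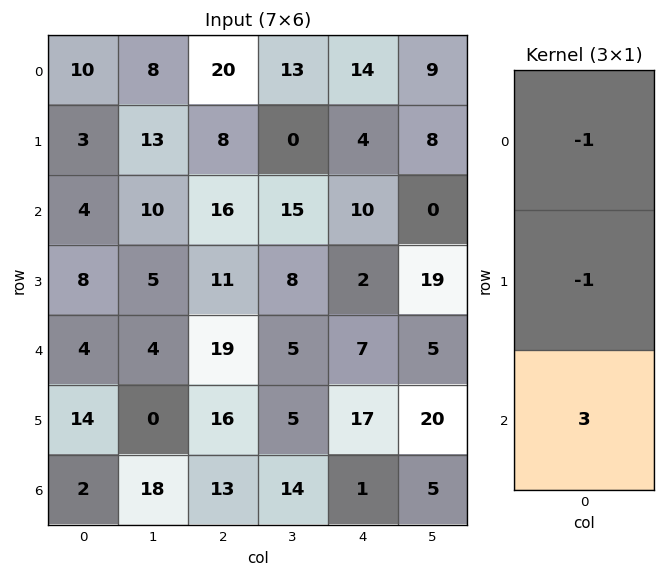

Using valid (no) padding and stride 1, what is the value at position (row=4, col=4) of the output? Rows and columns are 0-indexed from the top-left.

The receptive field on the input at this output position is [7 / 17 / 1]. Elementwise product with the kernel and sum: 7·-1 + 17·-1 + 1·3.

-21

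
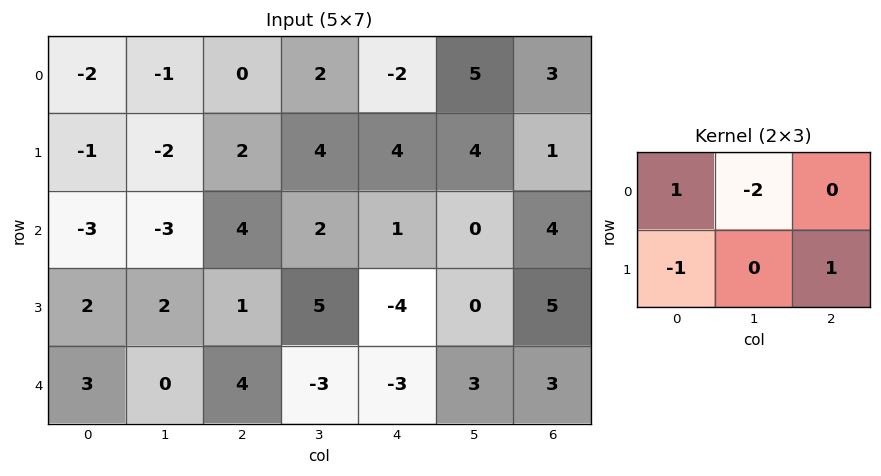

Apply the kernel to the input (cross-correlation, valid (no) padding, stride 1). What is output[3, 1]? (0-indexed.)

-3

The receptive field on the input at this output position is [2 1 5 / 0 4 -3]. Elementwise product with the kernel and sum: 2·1 + 1·-2 + 0·-1 + -3·1.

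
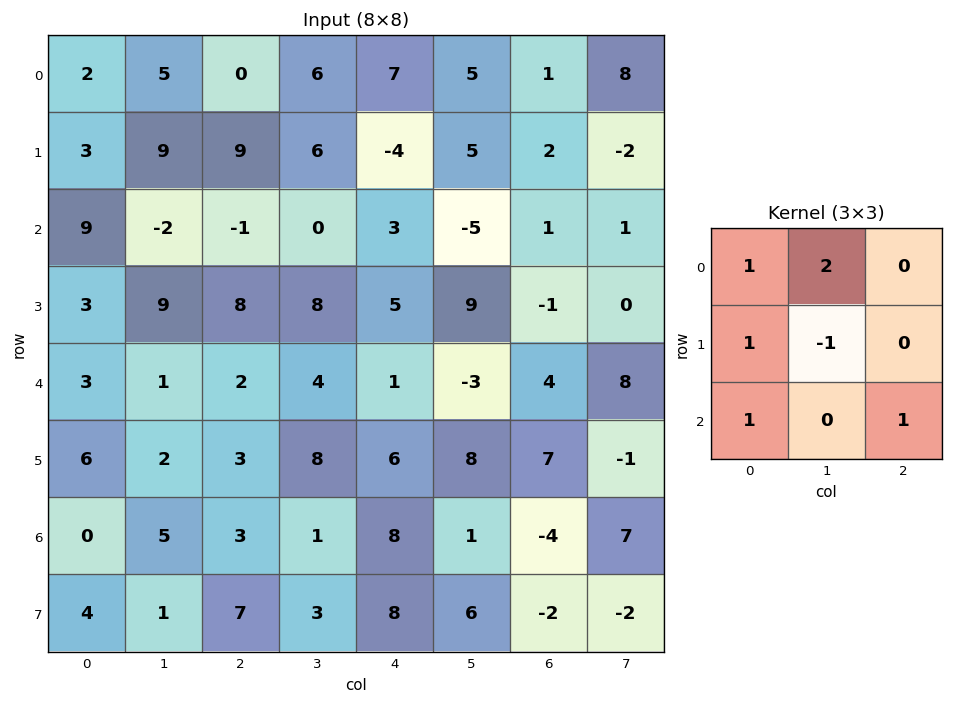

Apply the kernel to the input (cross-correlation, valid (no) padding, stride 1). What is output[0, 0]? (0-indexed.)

14

The receptive field on the input at this output position is [2 5 0 / 3 9 9 / 9 -2 -1]. Elementwise product with the kernel and sum: 2·1 + 5·2 + 3·1 + 9·-1 + 9·1 + -1·1.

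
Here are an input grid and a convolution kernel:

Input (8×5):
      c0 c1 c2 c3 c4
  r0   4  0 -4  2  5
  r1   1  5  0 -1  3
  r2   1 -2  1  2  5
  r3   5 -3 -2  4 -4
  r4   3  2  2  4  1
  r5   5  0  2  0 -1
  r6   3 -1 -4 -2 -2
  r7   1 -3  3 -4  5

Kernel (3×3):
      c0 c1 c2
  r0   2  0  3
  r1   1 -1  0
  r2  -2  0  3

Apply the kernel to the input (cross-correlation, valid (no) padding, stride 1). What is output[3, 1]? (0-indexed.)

The receptive field on the input at this output position is [-3 -2 4 / 2 2 4 / 0 2 0]. Elementwise product with the kernel and sum: -3·2 + 4·3 + 2·1 + 2·-1 + 0·-2 + 0·3.

6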